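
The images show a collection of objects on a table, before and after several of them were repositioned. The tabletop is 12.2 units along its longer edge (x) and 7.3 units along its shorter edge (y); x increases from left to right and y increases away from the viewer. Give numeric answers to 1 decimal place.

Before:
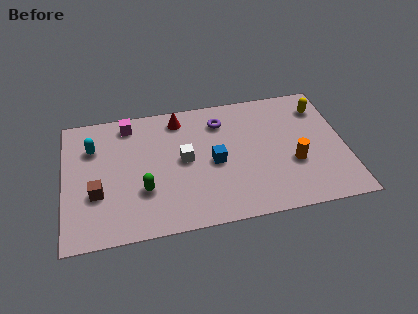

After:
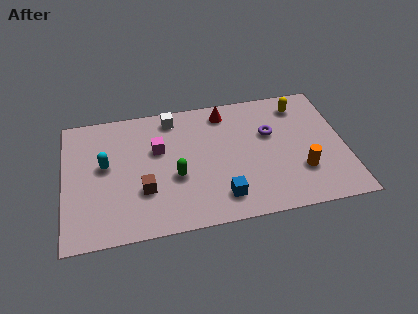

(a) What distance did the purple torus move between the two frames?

2.4

The purple torus was near (6.9, 5.7) before and (9.0, 4.6) after, so it travelled √(2.1² + 1.1²) ≈ 2.4 units.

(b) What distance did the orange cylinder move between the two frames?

0.6

The orange cylinder moved from about (9.9, 2.7) to (10.2, 2.2), a distance of √(0.3² + 0.5²) ≈ 0.6.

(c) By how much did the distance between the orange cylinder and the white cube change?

+2.0

They were about 4.8 units apart before and 6.8 after — 2.0 units further apart.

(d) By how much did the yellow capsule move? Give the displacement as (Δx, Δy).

(-0.9, 0.3)

From the two frames, the yellow capsule sits at roughly (11.3, 5.7) before and (10.4, 6.0) after.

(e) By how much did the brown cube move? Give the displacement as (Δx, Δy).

(2.0, -0.2)

The brown cube was at about (1.4, 2.6) and moved to about (3.4, 2.4).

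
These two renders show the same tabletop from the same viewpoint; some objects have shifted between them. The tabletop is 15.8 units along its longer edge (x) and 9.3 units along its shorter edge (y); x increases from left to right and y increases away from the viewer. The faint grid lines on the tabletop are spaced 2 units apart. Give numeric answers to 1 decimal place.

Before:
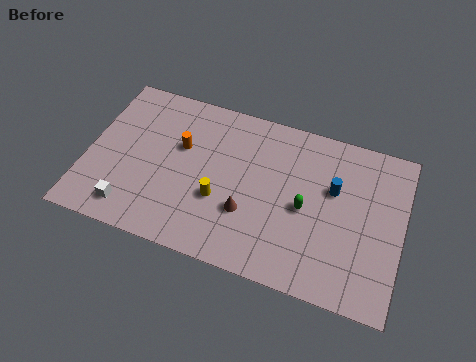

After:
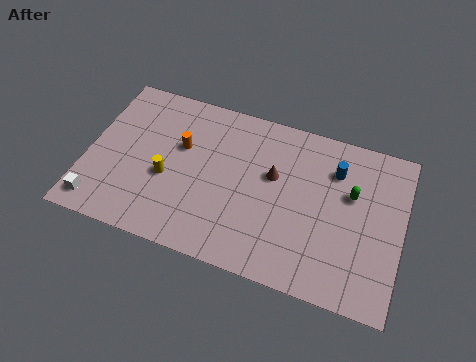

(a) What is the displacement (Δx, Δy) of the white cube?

(-1.6, -0.2)

From the two frames, the white cube sits at roughly (2.5, 1.5) before and (0.9, 1.3) after.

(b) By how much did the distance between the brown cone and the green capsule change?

+0.9

Before: roughly 3.0 units apart; after: 3.9. That's 0.9 units further apart.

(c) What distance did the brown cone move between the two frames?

2.7

The brown cone was near (8.2, 3.1) before and (9.3, 5.6) after, so it travelled √(1.1² + 2.5²) ≈ 2.7 units.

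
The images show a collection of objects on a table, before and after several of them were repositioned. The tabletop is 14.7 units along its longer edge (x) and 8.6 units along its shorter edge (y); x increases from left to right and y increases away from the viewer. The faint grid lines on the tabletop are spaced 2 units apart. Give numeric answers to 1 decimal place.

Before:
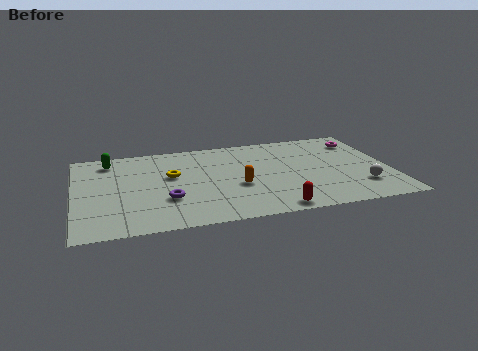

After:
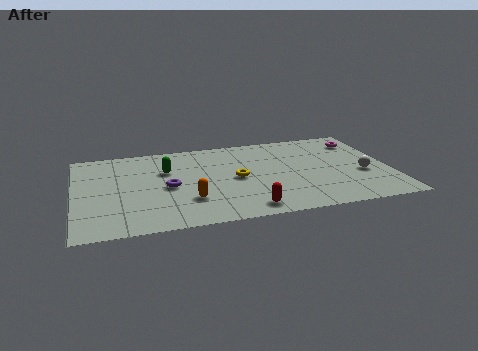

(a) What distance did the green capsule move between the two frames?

3.0

The green capsule moved from about (1.7, 7.2) to (4.3, 5.7), a distance of √(2.6² + 1.5²) ≈ 3.0.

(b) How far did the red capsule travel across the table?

1.2

The red capsule moved from about (9.0, 0.8) to (7.8, 1.1), a distance of √(1.2² + 0.3²) ≈ 1.2.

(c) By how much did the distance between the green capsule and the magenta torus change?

-2.5

They were about 11.9 units apart before and 9.4 after — 2.5 units closer together.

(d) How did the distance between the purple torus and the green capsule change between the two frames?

-3.4

The distance was about 5.1 in the first image and 1.7 in the second, so they moved 3.4 units closer together.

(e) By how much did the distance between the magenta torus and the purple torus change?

-0.5

Before: roughly 10.2 units apart; after: 9.7. That's 0.5 units closer together.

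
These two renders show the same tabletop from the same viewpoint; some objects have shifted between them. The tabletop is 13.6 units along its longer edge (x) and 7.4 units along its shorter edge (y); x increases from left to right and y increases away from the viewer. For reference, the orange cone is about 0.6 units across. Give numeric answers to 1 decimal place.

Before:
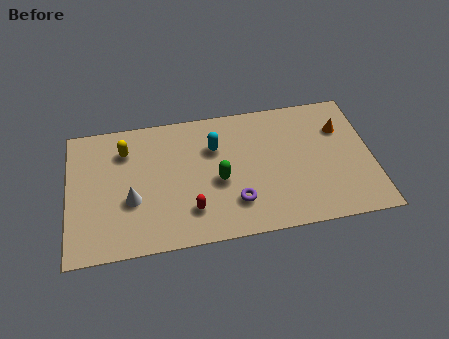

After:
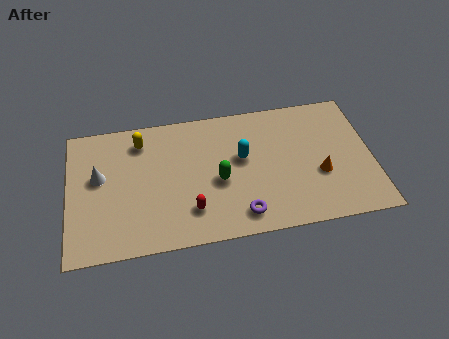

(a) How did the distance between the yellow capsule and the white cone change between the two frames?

-0.3

Before: roughly 2.8 units apart; after: 2.5. That's 0.3 units closer together.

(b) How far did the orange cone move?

2.6

From (12.3, 5.2) to (11.2, 2.8), the orange cone covered √(1.1² + 2.4²) ≈ 2.6 units.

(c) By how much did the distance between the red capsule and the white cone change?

+1.9

The distance was about 2.8 in the first image and 4.7 in the second, so they moved 1.9 units further apart.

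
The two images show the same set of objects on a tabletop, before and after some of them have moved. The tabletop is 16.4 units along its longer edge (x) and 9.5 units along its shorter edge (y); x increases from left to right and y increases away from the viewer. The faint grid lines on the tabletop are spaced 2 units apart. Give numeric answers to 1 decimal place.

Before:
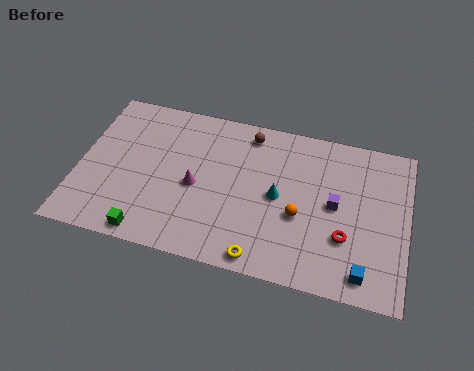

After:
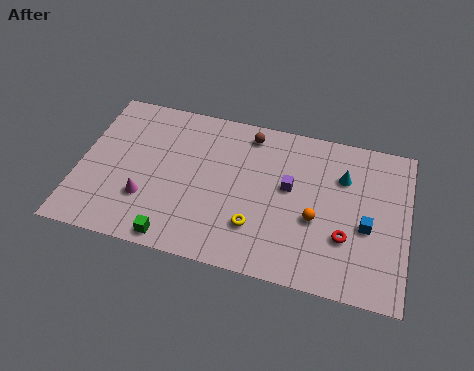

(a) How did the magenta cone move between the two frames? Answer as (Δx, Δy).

(-2.4, -1.4)

The magenta cone started near (5.9, 4.3) and ended near (3.5, 2.9).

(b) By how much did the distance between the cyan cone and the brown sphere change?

+1.1

The distance was about 3.9 in the first image and 5.0 in the second, so they moved 1.1 units further apart.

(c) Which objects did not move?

the brown sphere and the red torus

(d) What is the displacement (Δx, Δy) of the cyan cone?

(3.1, 2.0)

From the two frames, the cyan cone sits at roughly (10.0, 4.7) before and (13.1, 6.7) after.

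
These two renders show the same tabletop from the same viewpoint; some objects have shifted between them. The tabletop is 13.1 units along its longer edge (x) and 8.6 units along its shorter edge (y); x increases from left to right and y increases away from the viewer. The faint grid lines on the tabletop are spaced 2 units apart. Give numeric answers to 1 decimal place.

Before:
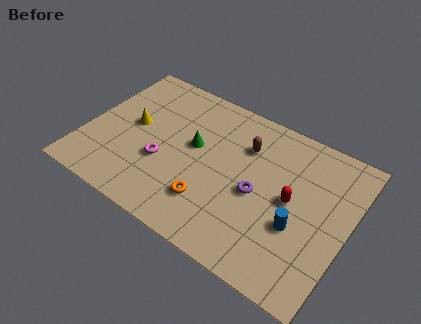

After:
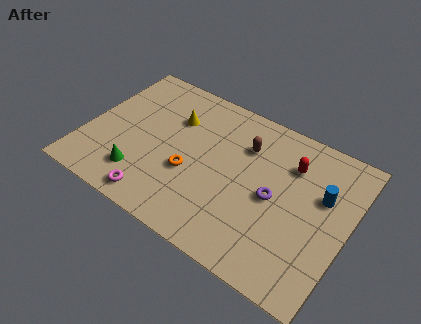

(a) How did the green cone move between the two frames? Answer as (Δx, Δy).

(-2.2, -3.0)

The green cone started near (5.3, 4.9) and ended near (3.1, 1.9).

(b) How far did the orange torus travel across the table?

1.6

From (6.6, 2.2) to (5.4, 3.3), the orange torus covered √(1.2² + 1.1²) ≈ 1.6 units.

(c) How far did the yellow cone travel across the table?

2.4

From (2.2, 4.6) to (4.1, 6.0), the yellow cone covered √(1.9² + 1.4²) ≈ 2.4 units.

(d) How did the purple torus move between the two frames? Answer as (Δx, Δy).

(0.8, 0.2)

The purple torus was at about (8.7, 3.9) and moved to about (9.5, 4.1).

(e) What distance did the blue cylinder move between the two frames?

2.4

The blue cylinder moved from about (10.8, 3.2) to (11.7, 5.4), a distance of √(0.9² + 2.2²) ≈ 2.4.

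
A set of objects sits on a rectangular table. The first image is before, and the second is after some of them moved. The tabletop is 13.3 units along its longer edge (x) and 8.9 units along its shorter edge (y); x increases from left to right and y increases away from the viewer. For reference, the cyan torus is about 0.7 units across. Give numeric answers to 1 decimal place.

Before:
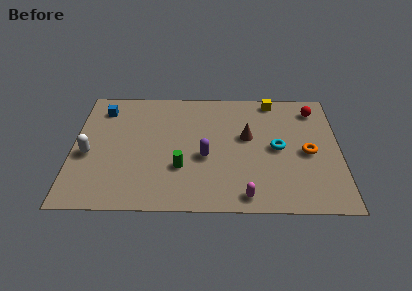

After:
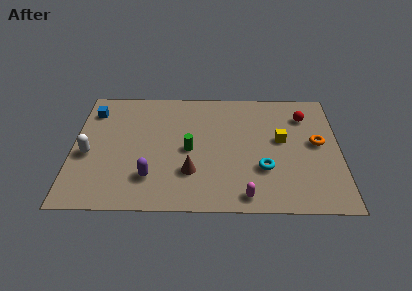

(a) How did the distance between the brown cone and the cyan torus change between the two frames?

+1.9

Before: roughly 1.7 units apart; after: 3.6. That's 1.9 units further apart.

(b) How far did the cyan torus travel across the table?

1.7

The cyan torus moved from about (10.2, 4.4) to (9.5, 2.9), a distance of √(0.7² + 1.5²) ≈ 1.7.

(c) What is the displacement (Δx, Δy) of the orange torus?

(0.5, 0.7)

From the two frames, the orange torus sits at roughly (11.7, 4.1) before and (12.2, 4.8) after.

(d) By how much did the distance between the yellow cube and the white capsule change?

-0.4

They were about 10.1 units apart before and 9.7 after — 0.4 units closer together.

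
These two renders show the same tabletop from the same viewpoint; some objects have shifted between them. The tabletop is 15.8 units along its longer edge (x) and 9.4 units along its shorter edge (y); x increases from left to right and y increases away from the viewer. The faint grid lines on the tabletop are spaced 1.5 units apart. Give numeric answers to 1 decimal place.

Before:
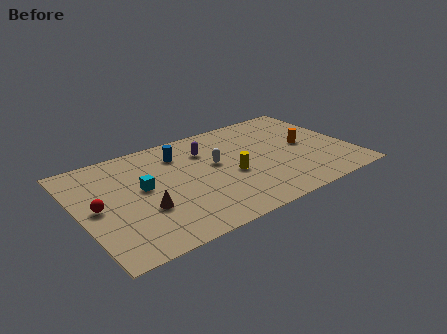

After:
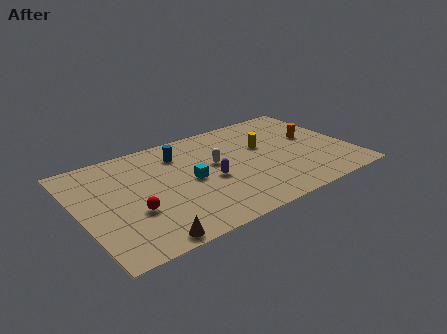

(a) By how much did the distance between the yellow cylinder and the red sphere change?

+0.7

The distance was about 7.7 in the first image and 8.4 in the second, so they moved 0.7 units further apart.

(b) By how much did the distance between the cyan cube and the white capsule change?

-2.5

The distance was about 4.3 in the first image and 1.8 in the second, so they moved 2.5 units closer together.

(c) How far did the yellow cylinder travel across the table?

2.9

From (8.7, 4.0) to (11.0, 5.8), the yellow cylinder covered √(2.3² + 1.8²) ≈ 2.9 units.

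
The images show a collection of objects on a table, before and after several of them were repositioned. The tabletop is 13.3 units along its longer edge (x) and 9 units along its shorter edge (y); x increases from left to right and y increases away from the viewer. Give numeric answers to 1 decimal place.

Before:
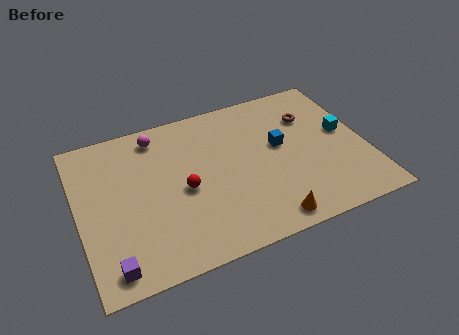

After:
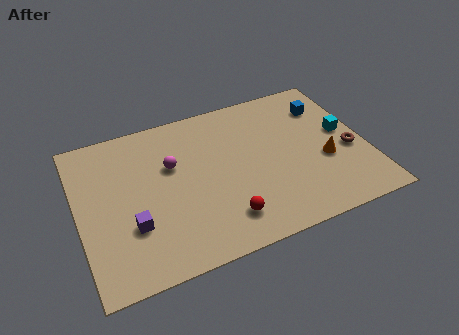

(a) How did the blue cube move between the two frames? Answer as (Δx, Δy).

(2.4, 1.7)

The blue cube started near (9.4, 5.1) and ended near (11.8, 6.8).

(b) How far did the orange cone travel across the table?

3.9

From (8.3, 1.0) to (11.3, 3.5), the orange cone covered √(3.0² + 2.5²) ≈ 3.9 units.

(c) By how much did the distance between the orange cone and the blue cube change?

-0.9

They were about 4.2 units apart before and 3.3 after — 0.9 units closer together.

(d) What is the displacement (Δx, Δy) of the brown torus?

(1.5, -2.7)

The brown torus started near (11.0, 6.4) and ended near (12.5, 3.7).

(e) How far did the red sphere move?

2.8

The red sphere moved from about (4.8, 4.1) to (6.4, 1.8), a distance of √(1.6² + 2.3²) ≈ 2.8.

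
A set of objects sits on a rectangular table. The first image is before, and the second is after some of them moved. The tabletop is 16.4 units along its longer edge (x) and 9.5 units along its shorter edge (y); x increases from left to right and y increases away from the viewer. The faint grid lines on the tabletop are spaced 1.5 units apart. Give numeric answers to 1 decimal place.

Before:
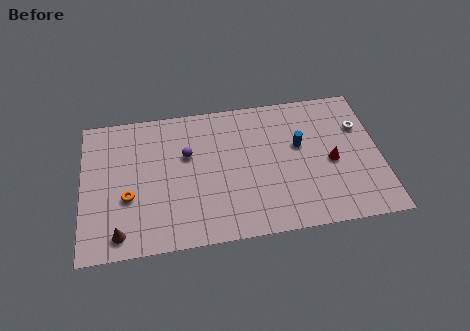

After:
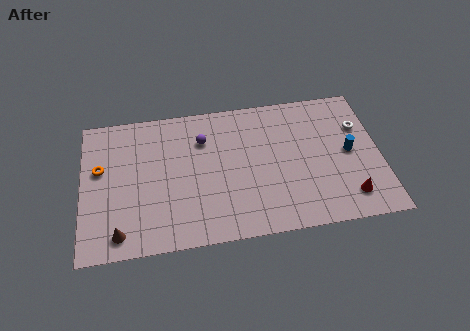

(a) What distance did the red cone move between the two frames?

2.6

The red cone was near (13.7, 4.3) before and (14.5, 1.8) after, so it travelled √(0.8² + 2.5²) ≈ 2.6 units.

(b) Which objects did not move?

the brown cone and the white torus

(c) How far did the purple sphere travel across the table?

1.3

The purple sphere moved from about (5.8, 6.0) to (6.7, 6.9), a distance of √(0.9² + 0.9²) ≈ 1.3.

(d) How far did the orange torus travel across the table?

2.6

The orange torus was near (2.5, 3.6) before and (1.0, 5.7) after, so it travelled √(1.5² + 2.1²) ≈ 2.6 units.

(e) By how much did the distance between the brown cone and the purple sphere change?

+1.3

The distance was about 6.0 in the first image and 7.3 in the second, so they moved 1.3 units further apart.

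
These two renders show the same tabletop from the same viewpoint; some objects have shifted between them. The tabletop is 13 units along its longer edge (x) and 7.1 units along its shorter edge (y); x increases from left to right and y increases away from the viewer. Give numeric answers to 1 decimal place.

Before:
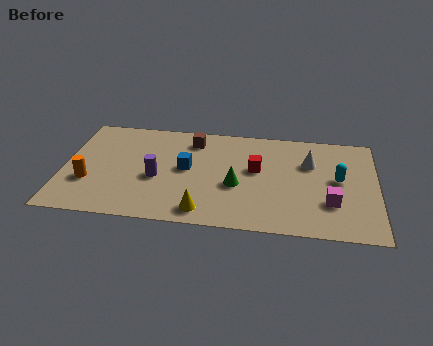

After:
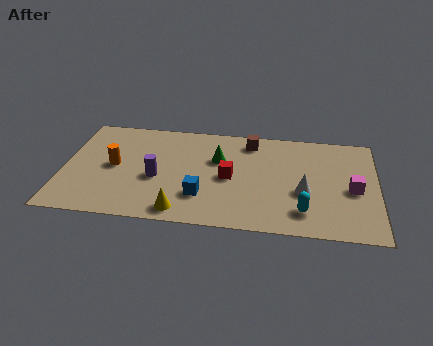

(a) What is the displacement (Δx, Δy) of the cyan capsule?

(-1.4, -2.3)

From the two frames, the cyan capsule sits at roughly (11.4, 3.8) before and (10.0, 1.5) after.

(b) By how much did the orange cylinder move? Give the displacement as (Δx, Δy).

(1.0, 1.2)

From the two frames, the orange cylinder sits at roughly (1.1, 2.4) before and (2.1, 3.6) after.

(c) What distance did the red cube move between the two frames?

1.3

The red cube was near (8.0, 4.1) before and (6.9, 3.4) after, so it travelled √(1.1² + 0.7²) ≈ 1.3 units.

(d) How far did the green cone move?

1.9

From (7.2, 2.9) to (6.4, 4.6), the green cone covered √(0.8² + 1.7²) ≈ 1.9 units.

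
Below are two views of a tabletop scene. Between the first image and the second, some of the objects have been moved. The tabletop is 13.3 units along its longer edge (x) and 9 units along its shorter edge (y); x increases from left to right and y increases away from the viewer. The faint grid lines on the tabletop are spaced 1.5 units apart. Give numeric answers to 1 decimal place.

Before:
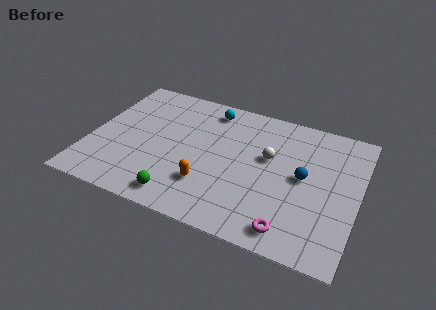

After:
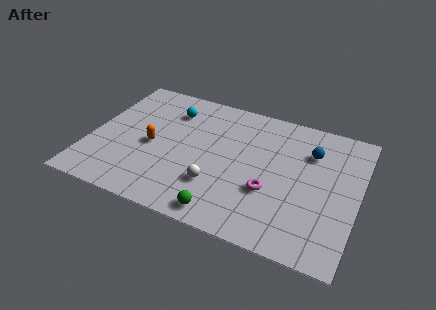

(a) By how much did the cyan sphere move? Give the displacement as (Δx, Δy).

(-1.9, -0.8)

From the two frames, the cyan sphere sits at roughly (5.6, 7.7) before and (3.7, 6.9) after.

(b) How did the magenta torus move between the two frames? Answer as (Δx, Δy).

(-1.2, 2.0)

The magenta torus was at about (10.3, 1.2) and moved to about (9.1, 3.2).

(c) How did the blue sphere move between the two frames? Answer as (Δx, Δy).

(0.2, 1.8)

The blue sphere was at about (10.6, 4.7) and moved to about (10.8, 6.5).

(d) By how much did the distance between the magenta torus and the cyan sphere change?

-1.5

The distance was about 8.0 in the first image and 6.5 in the second, so they moved 1.5 units closer together.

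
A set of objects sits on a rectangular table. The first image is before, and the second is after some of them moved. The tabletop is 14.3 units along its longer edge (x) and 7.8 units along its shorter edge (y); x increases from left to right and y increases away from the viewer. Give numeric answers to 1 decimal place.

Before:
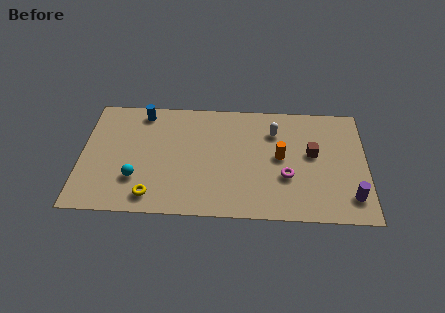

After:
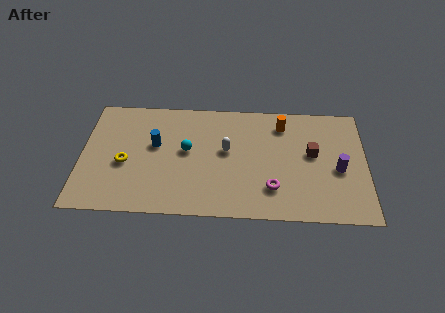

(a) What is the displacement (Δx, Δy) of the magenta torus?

(-0.7, -0.8)

The magenta torus started near (10.3, 2.8) and ended near (9.6, 2.0).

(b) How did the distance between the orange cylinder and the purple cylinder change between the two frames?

-0.3

The distance was about 4.3 in the first image and 4.0 in the second, so they moved 0.3 units closer together.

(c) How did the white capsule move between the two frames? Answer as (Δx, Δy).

(-2.4, -1.4)

The white capsule started near (9.7, 5.8) and ended near (7.3, 4.4).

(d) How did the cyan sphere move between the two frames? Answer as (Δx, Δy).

(2.5, 2.0)

The cyan sphere started near (2.8, 2.3) and ended near (5.3, 4.3).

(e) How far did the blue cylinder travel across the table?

2.3

The blue cylinder was near (3.0, 6.8) before and (3.7, 4.6) after, so it travelled √(0.7² + 2.2²) ≈ 2.3 units.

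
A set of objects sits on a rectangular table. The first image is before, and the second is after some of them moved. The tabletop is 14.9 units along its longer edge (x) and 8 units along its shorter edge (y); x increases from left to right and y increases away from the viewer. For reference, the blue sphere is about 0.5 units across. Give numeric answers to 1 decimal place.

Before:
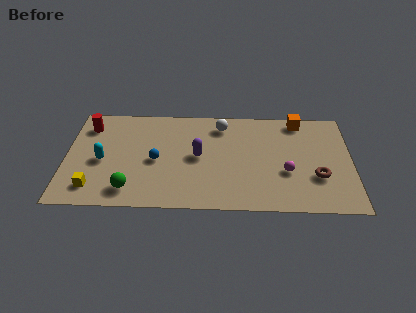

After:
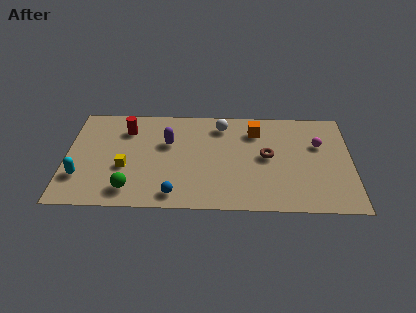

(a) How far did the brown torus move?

3.0

From (13.1, 2.7) to (10.5, 4.2), the brown torus covered √(2.6² + 1.5²) ≈ 3.0 units.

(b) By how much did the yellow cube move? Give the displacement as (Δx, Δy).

(1.6, 1.6)

The yellow cube was at about (1.5, 1.5) and moved to about (3.1, 3.1).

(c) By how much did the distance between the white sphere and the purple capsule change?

+0.4

Before: roughly 2.8 units apart; after: 3.2. That's 0.4 units further apart.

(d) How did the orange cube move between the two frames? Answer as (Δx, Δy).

(-2.3, -0.9)

The orange cube was at about (12.2, 7.1) and moved to about (9.9, 6.2).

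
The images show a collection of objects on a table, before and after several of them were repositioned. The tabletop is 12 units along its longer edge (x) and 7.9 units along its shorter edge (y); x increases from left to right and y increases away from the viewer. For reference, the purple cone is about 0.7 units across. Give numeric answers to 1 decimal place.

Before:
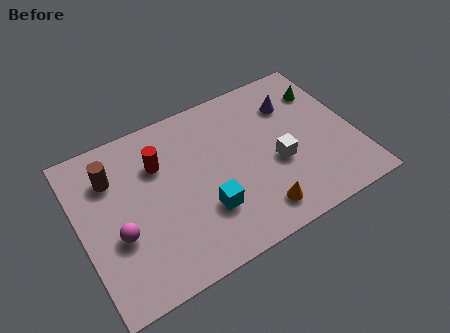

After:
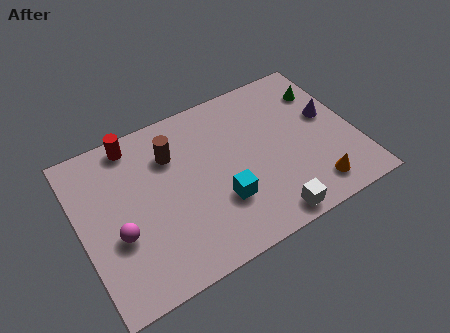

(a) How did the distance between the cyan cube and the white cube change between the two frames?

-0.9

The distance was about 3.4 in the first image and 2.5 in the second, so they moved 0.9 units closer together.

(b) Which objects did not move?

the green cone and the magenta sphere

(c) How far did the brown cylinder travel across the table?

2.6

The brown cylinder moved from about (1.6, 5.8) to (4.2, 5.7), a distance of √(2.6² + 0.1²) ≈ 2.6.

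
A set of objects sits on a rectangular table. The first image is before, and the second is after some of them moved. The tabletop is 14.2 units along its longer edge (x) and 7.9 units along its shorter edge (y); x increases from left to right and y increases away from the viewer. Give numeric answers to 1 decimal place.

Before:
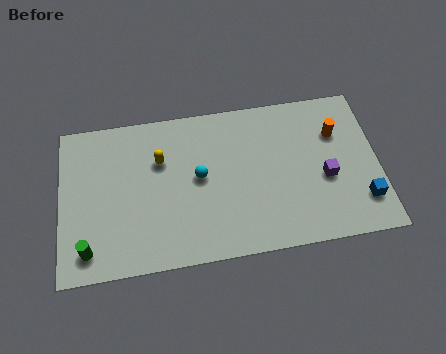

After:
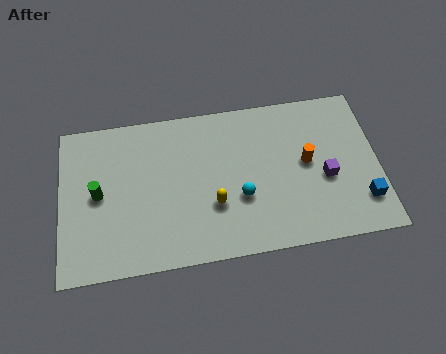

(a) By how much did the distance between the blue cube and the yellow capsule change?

-2.9

They were about 9.5 units apart before and 6.6 after — 2.9 units closer together.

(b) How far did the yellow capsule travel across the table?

3.5

The yellow capsule was near (4.5, 5.3) before and (6.8, 2.7) after, so it travelled √(2.3² + 2.6²) ≈ 3.5 units.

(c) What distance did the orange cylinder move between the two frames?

1.9

From (12.4, 5.5) to (11.0, 4.2), the orange cylinder covered √(1.4² + 1.3²) ≈ 1.9 units.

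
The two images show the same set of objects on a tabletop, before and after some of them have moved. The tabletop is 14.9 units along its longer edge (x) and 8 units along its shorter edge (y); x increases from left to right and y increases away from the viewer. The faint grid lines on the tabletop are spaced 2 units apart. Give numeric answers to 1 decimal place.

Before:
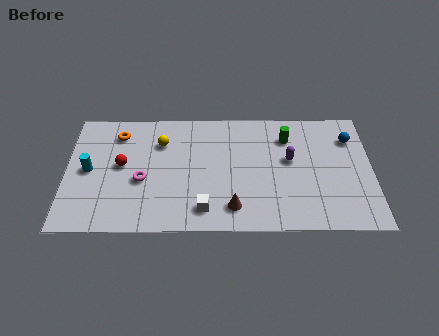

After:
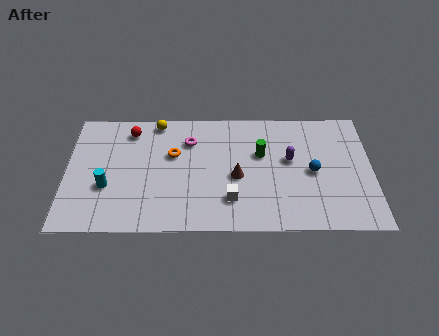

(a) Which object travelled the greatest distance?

the magenta torus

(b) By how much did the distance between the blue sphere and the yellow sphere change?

-1.0

They were about 9.3 units apart before and 8.3 after — 1.0 units closer together.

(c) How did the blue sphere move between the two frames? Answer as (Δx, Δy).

(-1.9, -2.2)

The blue sphere was at about (13.9, 6.0) and moved to about (12.0, 3.8).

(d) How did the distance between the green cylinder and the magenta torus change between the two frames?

-4.0

They were about 7.6 units apart before and 3.6 after — 4.0 units closer together.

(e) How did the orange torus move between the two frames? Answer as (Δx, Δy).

(2.7, -1.4)

From the two frames, the orange torus sits at roughly (2.5, 6.4) before and (5.2, 5.0) after.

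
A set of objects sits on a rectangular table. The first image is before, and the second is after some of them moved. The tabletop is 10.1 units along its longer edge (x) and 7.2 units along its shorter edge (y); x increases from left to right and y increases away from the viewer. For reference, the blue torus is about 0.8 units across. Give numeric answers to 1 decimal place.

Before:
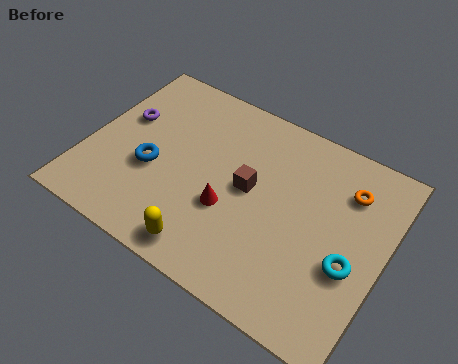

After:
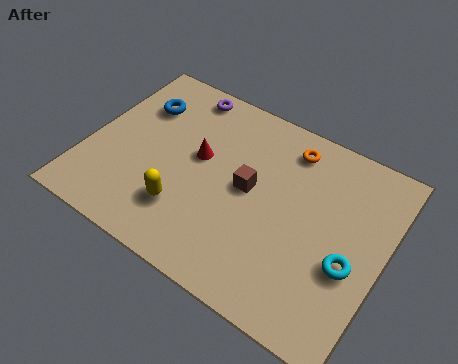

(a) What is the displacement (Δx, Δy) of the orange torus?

(-2.1, 0.6)

The orange torus was at about (8.6, 5.4) and moved to about (6.5, 6.0).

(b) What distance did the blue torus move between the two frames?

2.5

The blue torus moved from about (2.3, 2.9) to (1.4, 5.2), a distance of √(0.9² + 2.3²) ≈ 2.5.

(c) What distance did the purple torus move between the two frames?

2.6

From (1.0, 4.4) to (2.7, 6.4), the purple torus covered √(1.7² + 2.0²) ≈ 2.6 units.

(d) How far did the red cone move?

1.9

The red cone moved from about (5.0, 2.7) to (3.7, 4.1), a distance of √(1.3² + 1.4²) ≈ 1.9.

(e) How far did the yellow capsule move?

1.4

From (4.6, 0.9) to (3.6, 1.9), the yellow capsule covered √(1.0² + 1.0²) ≈ 1.4 units.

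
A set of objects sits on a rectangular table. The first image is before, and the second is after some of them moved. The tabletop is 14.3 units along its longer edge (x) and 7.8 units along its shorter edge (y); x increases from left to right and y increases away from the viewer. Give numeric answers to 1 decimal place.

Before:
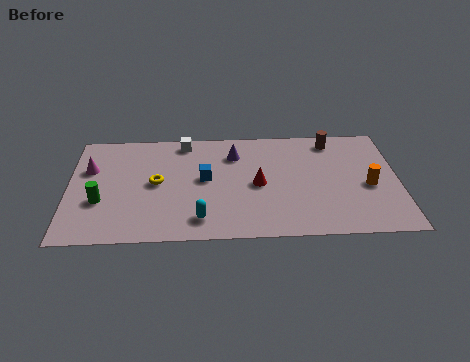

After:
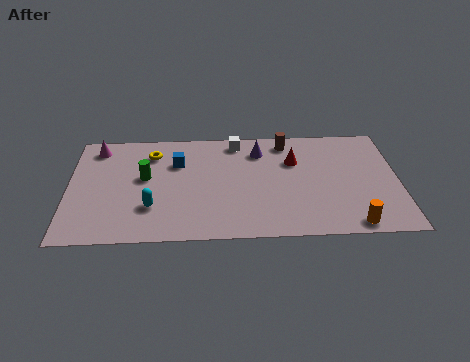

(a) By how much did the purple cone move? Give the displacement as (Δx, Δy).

(1.1, 0.2)

From the two frames, the purple cone sits at roughly (7.2, 5.9) before and (8.3, 6.1) after.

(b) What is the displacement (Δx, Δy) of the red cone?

(1.6, 1.6)

From the two frames, the red cone sits at roughly (8.2, 3.7) before and (9.8, 5.3) after.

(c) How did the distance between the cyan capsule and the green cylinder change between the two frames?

-2.4

The distance was about 4.5 in the first image and 2.1 in the second, so they moved 2.4 units closer together.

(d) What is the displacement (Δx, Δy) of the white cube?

(2.3, -0.1)

The white cube started near (5.0, 6.9) and ended near (7.3, 6.8).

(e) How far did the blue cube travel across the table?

1.7

From (5.9, 4.2) to (4.7, 5.4), the blue cube covered √(1.2² + 1.2²) ≈ 1.7 units.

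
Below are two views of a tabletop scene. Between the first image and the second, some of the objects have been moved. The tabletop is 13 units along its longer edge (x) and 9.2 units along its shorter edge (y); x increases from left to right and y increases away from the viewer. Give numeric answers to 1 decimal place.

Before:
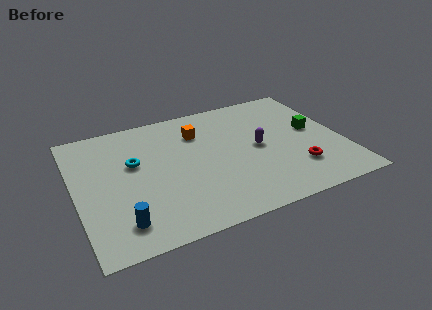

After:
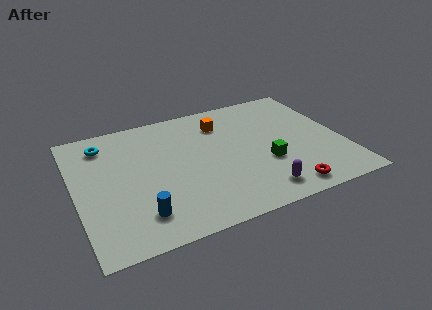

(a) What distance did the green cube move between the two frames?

3.1

From (11.7, 5.0) to (9.1, 3.3), the green cube covered √(2.6² + 1.7²) ≈ 3.1 units.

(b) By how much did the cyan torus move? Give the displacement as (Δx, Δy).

(-1.3, 1.9)

From the two frames, the cyan torus sits at roughly (2.9, 5.6) before and (1.6, 7.5) after.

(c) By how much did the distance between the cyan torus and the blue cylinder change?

+1.7

Before: roughly 4.0 units apart; after: 5.7. That's 1.7 units further apart.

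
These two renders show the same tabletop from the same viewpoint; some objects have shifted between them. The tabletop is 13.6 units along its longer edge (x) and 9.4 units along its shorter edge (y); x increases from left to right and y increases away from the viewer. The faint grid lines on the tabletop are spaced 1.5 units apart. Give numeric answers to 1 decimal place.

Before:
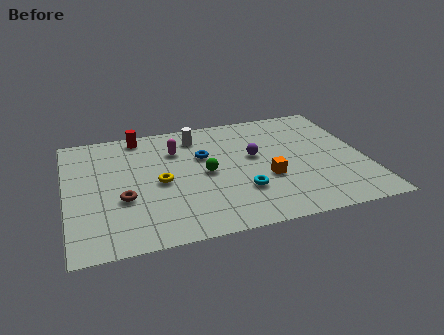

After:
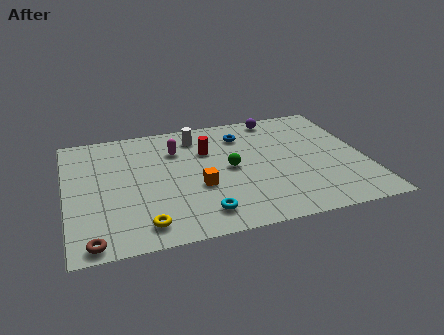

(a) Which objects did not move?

the magenta capsule and the white cylinder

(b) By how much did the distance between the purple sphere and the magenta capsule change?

+1.3

Before: roughly 3.8 units apart; after: 5.1. That's 1.3 units further apart.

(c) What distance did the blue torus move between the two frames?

2.3

From (6.3, 6.0) to (8.2, 7.3), the blue torus covered √(1.9² + 1.3²) ≈ 2.3 units.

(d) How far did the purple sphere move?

3.3

The purple sphere moved from about (8.6, 5.4) to (9.9, 8.4), a distance of √(1.3² + 3.0²) ≈ 3.3.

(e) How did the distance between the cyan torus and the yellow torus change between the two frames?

-1.3

Before: roughly 3.9 units apart; after: 2.6. That's 1.3 units closer together.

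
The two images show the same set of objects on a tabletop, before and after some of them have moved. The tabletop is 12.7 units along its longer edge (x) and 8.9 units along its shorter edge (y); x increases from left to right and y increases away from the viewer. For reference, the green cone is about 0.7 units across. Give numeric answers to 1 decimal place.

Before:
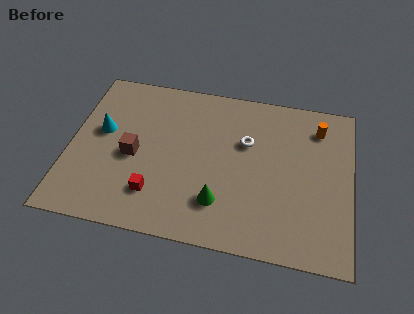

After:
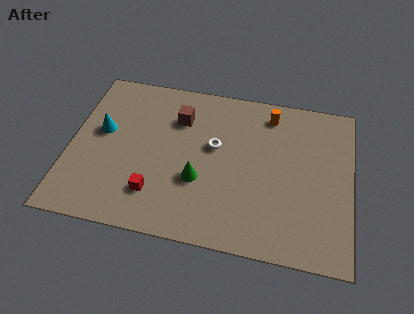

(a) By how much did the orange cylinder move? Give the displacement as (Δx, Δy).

(-2.2, 0.4)

The orange cylinder was at about (11.1, 7.1) and moved to about (8.9, 7.5).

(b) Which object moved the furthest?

the brown cube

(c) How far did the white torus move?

1.5

From (7.9, 5.7) to (6.5, 5.2), the white torus covered √(1.4² + 0.5²) ≈ 1.5 units.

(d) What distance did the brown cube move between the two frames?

3.1

The brown cube moved from about (2.9, 4.0) to (4.8, 6.5), a distance of √(1.9² + 2.5²) ≈ 3.1.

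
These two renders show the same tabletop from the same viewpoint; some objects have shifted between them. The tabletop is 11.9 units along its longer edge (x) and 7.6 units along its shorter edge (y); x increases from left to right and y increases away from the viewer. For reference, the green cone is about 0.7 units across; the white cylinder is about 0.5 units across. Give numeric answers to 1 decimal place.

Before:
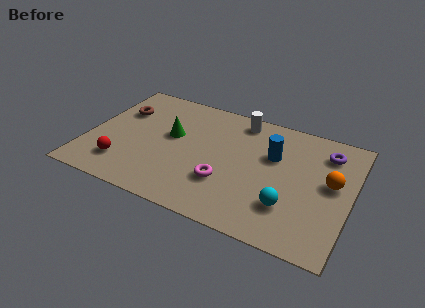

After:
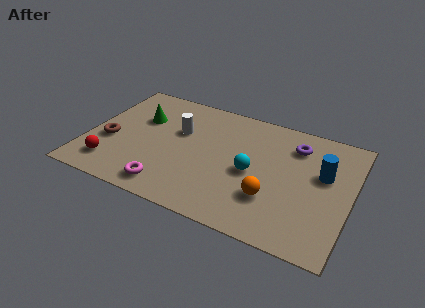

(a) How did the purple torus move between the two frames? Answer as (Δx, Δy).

(-1.4, -0.1)

The purple torus started near (10.6, 6.0) and ended near (9.2, 5.9).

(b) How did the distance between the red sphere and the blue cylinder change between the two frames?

+2.6

The distance was about 7.2 in the first image and 9.8 in the second, so they moved 2.6 units further apart.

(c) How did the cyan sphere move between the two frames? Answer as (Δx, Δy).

(-1.8, 1.4)

From the two frames, the cyan sphere sits at roughly (9.3, 2.1) before and (7.5, 3.5) after.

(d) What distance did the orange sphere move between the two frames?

3.1

The orange sphere moved from about (11.0, 4.2) to (8.5, 2.3), a distance of √(2.5² + 1.9²) ≈ 3.1.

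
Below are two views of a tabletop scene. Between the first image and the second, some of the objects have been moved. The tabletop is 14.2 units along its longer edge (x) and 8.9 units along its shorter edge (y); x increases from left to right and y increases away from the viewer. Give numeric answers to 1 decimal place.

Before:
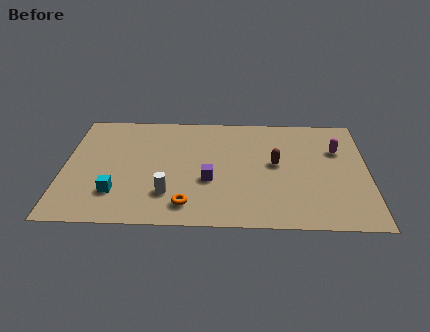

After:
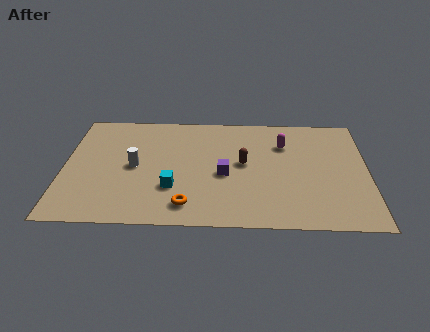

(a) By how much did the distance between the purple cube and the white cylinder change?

+2.0

The distance was about 2.2 in the first image and 4.2 in the second, so they moved 2.0 units further apart.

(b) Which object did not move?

the orange torus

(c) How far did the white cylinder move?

2.6

The white cylinder was near (4.9, 2.3) before and (3.3, 4.4) after, so it travelled √(1.6² + 2.1²) ≈ 2.6 units.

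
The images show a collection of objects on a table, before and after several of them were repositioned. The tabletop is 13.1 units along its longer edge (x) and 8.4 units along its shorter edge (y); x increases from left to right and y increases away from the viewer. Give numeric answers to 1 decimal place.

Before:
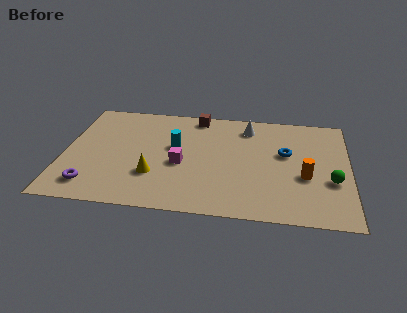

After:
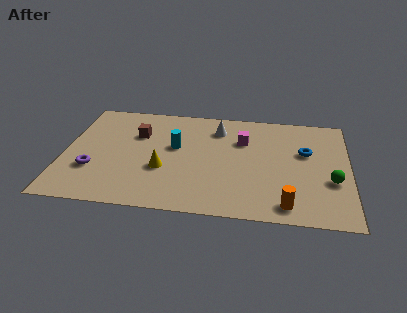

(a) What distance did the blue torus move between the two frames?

0.9

From (10.2, 5.0) to (11.1, 5.2), the blue torus covered √(0.9² + 0.2²) ≈ 0.9 units.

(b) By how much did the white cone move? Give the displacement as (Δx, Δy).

(-1.4, -0.3)

From the two frames, the white cone sits at roughly (8.4, 6.9) before and (7.0, 6.6) after.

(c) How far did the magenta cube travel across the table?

3.6

From (5.4, 3.6) to (8.2, 5.8), the magenta cube covered √(2.8² + 2.2²) ≈ 3.6 units.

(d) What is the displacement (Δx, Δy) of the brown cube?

(-2.7, -1.8)

The brown cube started near (6.0, 7.5) and ended near (3.3, 5.7).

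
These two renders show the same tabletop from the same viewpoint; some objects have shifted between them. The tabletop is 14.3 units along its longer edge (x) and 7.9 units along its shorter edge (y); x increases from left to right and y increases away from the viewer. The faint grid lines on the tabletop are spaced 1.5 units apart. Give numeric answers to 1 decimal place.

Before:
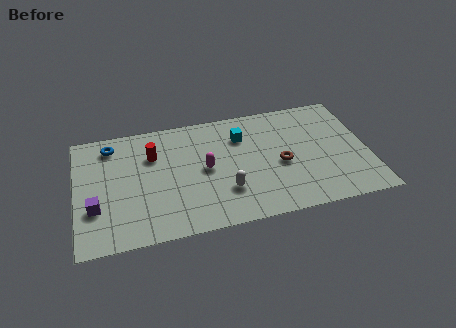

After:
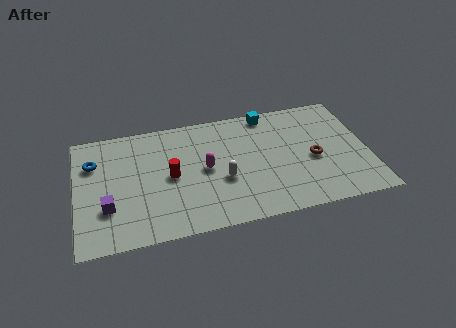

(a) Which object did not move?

the magenta capsule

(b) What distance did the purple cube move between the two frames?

0.6

From (0.9, 2.6) to (1.5, 2.5), the purple cube covered √(0.6² + 0.1²) ≈ 0.6 units.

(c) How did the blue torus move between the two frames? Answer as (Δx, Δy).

(-0.9, -1.0)

The blue torus was at about (1.8, 6.6) and moved to about (0.9, 5.6).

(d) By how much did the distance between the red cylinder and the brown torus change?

+0.5

They were about 6.5 units apart before and 7.0 after — 0.5 units further apart.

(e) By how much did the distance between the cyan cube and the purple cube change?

+1.3

The distance was about 8.0 in the first image and 9.3 in the second, so they moved 1.3 units further apart.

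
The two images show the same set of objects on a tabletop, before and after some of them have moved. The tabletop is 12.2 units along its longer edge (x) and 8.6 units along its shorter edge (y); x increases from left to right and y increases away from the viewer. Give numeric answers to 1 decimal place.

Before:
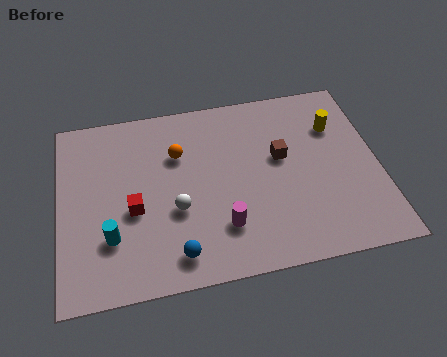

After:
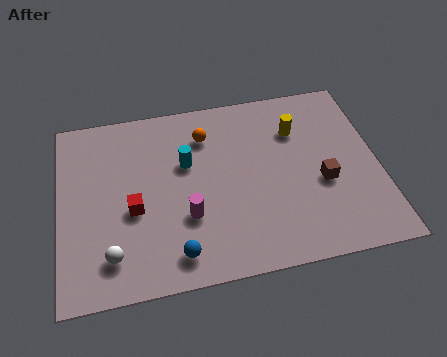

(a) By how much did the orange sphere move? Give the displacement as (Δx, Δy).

(1.1, 0.7)

The orange sphere was at about (4.6, 5.9) and moved to about (5.7, 6.6).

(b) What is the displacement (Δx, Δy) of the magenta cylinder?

(-1.3, 0.7)

From the two frames, the magenta cylinder sits at roughly (6.1, 2.2) before and (4.8, 2.9) after.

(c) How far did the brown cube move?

2.1

From (8.5, 5.0) to (10.0, 3.5), the brown cube covered √(1.5² + 1.5²) ≈ 2.1 units.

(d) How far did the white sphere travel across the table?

3.0

From (4.4, 3.3) to (1.9, 1.7), the white sphere covered √(2.5² + 1.6²) ≈ 3.0 units.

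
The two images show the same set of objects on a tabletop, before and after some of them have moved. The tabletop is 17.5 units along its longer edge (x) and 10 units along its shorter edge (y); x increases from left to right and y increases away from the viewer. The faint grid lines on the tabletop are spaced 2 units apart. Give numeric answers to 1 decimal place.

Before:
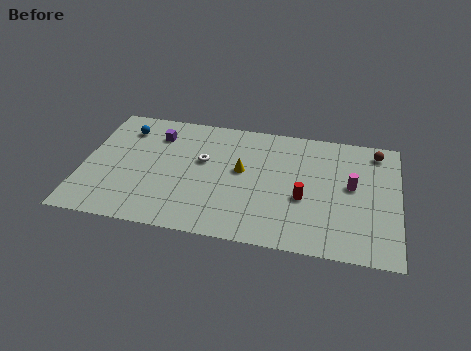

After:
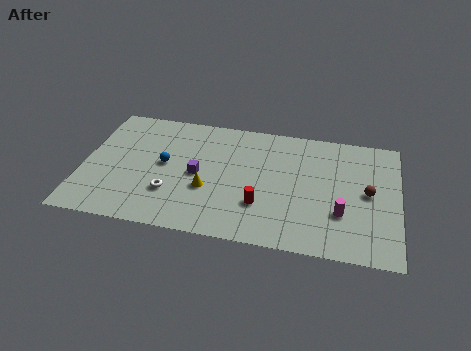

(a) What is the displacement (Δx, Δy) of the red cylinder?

(-2.3, -1.0)

The red cylinder started near (12.3, 4.0) and ended near (10.0, 3.0).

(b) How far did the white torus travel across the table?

3.4

The white torus was near (6.6, 6.0) before and (5.0, 3.0) after, so it travelled √(1.6² + 3.0²) ≈ 3.4 units.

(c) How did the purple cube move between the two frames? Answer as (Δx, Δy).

(2.5, -2.9)

From the two frames, the purple cube sits at roughly (3.9, 7.7) before and (6.4, 4.8) after.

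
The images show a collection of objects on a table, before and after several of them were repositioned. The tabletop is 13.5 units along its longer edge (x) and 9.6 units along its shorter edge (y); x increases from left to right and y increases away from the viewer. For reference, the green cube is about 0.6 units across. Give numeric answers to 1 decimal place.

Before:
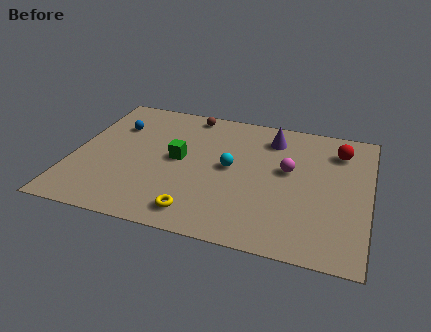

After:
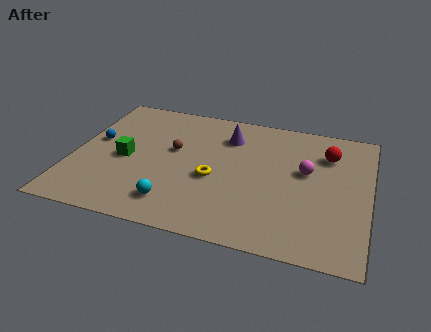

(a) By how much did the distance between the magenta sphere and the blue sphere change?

+1.5

The distance was about 8.2 in the first image and 9.7 in the second, so they moved 1.5 units further apart.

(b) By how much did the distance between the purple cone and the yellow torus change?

-3.6

They were about 6.9 units apart before and 3.3 after — 3.6 units closer together.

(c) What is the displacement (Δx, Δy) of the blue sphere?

(-0.8, -1.4)

The blue sphere was at about (1.7, 6.8) and moved to about (0.9, 5.4).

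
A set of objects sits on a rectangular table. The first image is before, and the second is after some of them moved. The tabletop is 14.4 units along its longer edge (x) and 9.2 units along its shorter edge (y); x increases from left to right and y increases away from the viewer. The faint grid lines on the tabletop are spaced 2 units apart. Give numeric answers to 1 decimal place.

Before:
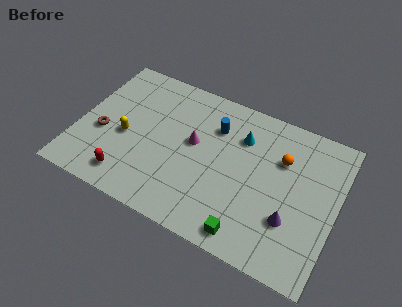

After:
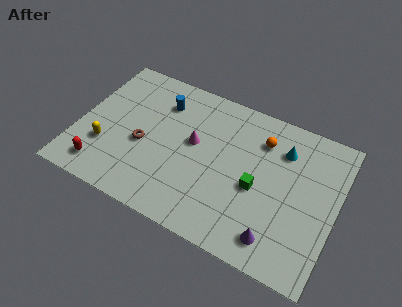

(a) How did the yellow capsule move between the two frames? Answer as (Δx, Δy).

(-1.0, -1.1)

The yellow capsule started near (2.7, 4.0) and ended near (1.7, 2.9).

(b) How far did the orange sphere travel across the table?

1.4

The orange sphere was near (11.2, 6.3) before and (10.0, 7.0) after, so it travelled √(1.2² + 0.7²) ≈ 1.4 units.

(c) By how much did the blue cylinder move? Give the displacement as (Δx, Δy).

(-3.1, 0.3)

The blue cylinder started near (7.4, 6.7) and ended near (4.3, 7.0).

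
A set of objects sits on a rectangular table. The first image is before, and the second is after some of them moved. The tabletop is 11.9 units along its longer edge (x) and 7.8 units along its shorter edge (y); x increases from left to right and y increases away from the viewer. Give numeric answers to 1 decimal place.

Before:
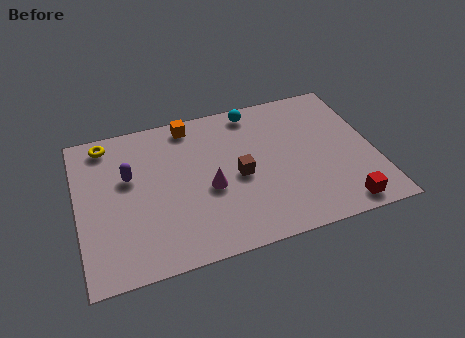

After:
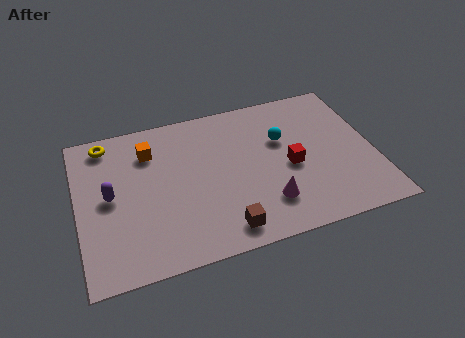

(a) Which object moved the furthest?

the red cube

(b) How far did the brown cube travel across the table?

2.6

The brown cube was near (6.4, 3.6) before and (5.6, 1.1) after, so it travelled √(0.8² + 2.5²) ≈ 2.6 units.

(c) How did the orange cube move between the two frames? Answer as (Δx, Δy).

(-1.7, -1.0)

From the two frames, the orange cube sits at roughly (4.7, 6.9) before and (3.0, 5.9) after.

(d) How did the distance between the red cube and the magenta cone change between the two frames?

-3.7

The distance was about 5.6 in the first image and 1.9 in the second, so they moved 3.7 units closer together.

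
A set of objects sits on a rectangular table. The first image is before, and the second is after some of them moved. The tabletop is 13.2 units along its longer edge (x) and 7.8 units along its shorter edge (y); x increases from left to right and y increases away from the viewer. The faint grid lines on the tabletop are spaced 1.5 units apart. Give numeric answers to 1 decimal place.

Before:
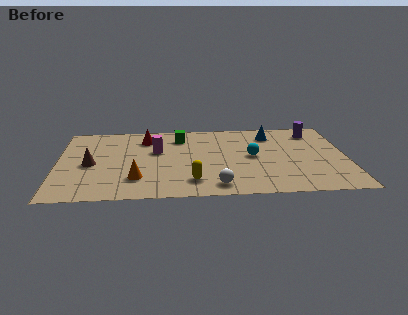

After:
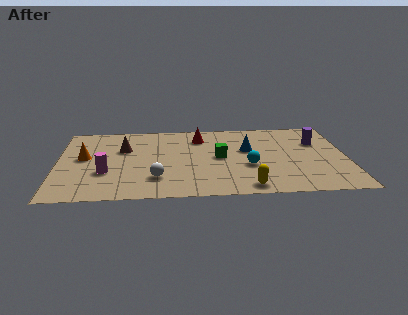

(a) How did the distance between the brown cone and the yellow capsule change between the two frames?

+2.0

Before: roughly 5.0 units apart; after: 7.0. That's 2.0 units further apart.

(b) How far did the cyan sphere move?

1.0

The cyan sphere was near (8.9, 4.0) before and (8.7, 3.0) after, so it travelled √(0.2² + 1.0²) ≈ 1.0 units.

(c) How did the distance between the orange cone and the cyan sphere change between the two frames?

+1.9

Before: roughly 5.7 units apart; after: 7.6. That's 1.9 units further apart.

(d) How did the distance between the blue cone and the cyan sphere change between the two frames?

-0.7

Before: roughly 2.4 units apart; after: 1.7. That's 0.7 units closer together.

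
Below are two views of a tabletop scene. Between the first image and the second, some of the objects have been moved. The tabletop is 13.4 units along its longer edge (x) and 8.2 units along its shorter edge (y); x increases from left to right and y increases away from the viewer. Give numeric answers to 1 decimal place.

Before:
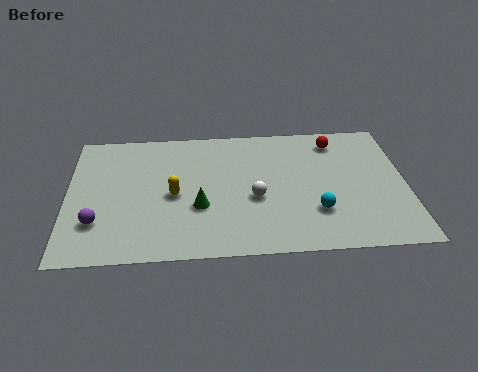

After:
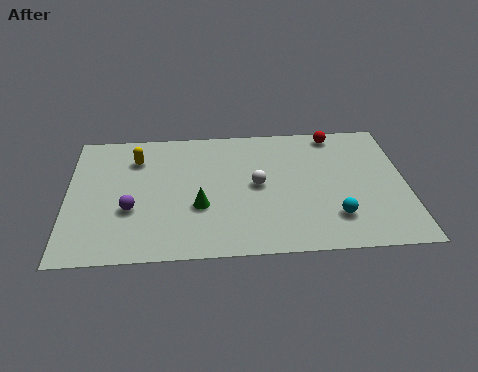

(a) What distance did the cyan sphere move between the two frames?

0.8

From (9.8, 2.4) to (10.5, 2.0), the cyan sphere covered √(0.7² + 0.4²) ≈ 0.8 units.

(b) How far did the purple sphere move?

1.5

The purple sphere was near (1.2, 2.3) before and (2.5, 3.0) after, so it travelled √(1.3² + 0.7²) ≈ 1.5 units.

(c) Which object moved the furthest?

the yellow capsule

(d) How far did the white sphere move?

0.8

From (7.4, 3.4) to (7.5, 4.2), the white sphere covered √(0.1² + 0.8²) ≈ 0.8 units.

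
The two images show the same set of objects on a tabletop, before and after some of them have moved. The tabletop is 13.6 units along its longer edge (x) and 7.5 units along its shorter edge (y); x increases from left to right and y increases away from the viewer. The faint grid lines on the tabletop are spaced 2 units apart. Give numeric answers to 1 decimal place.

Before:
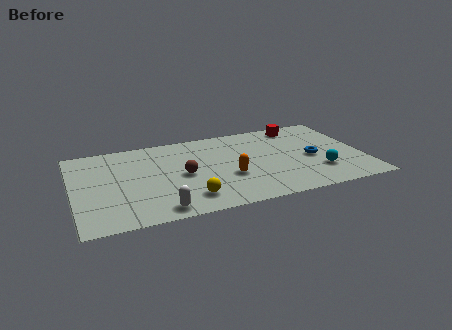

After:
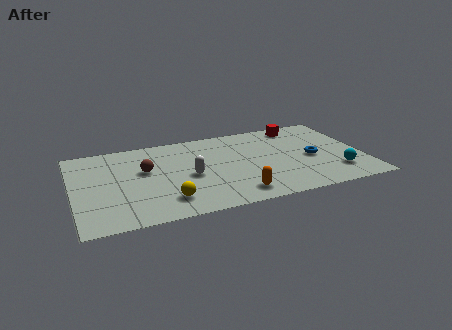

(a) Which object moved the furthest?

the white capsule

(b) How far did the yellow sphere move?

1.0

The yellow sphere was near (5.2, 1.5) before and (4.2, 1.6) after, so it travelled √(1.0² + 0.1²) ≈ 1.0 units.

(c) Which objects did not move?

the blue torus and the red cube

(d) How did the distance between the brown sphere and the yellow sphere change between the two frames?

+0.9

They were about 2.1 units apart before and 3.0 after — 0.9 units further apart.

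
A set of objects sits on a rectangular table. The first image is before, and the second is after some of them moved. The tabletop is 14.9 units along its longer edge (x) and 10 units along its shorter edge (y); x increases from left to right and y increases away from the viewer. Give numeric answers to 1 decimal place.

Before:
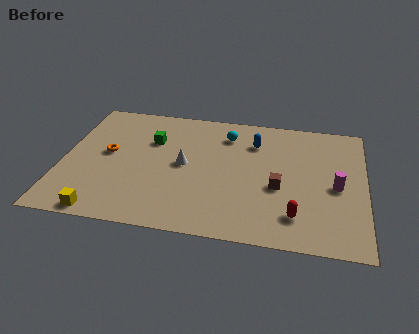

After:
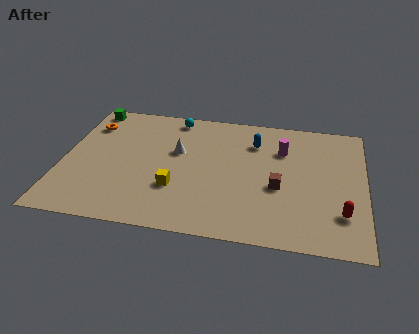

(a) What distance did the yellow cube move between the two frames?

4.2

The yellow cube was near (2.3, 0.8) before and (5.7, 3.2) after, so it travelled √(3.4² + 2.4²) ≈ 4.2 units.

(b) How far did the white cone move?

1.1

The white cone moved from about (6.0, 5.1) to (5.6, 6.1), a distance of √(0.4² + 1.0²) ≈ 1.1.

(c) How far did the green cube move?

4.0

The green cube was near (4.3, 6.8) before and (1.0, 9.0) after, so it travelled √(3.3² + 2.2²) ≈ 4.0 units.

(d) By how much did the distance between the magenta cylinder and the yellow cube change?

-5.4

Before: roughly 11.8 units apart; after: 6.4. That's 5.4 units closer together.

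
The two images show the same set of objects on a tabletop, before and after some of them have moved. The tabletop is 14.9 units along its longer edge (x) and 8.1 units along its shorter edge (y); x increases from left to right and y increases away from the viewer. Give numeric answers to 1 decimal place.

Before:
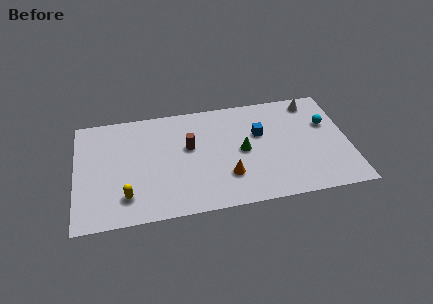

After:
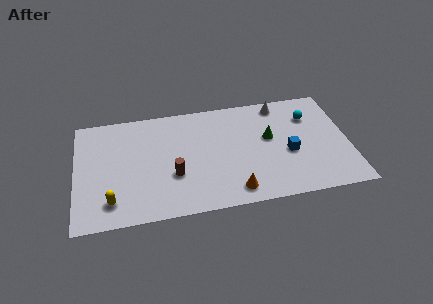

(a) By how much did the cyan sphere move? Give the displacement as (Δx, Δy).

(-0.9, 0.7)

The cyan sphere was at about (13.8, 5.2) and moved to about (12.9, 5.9).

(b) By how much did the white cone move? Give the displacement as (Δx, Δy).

(-1.8, 0.1)

The white cone was at about (13.1, 7.0) and moved to about (11.3, 7.1).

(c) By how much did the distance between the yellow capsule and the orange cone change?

+1.1

Before: roughly 5.5 units apart; after: 6.6. That's 1.1 units further apart.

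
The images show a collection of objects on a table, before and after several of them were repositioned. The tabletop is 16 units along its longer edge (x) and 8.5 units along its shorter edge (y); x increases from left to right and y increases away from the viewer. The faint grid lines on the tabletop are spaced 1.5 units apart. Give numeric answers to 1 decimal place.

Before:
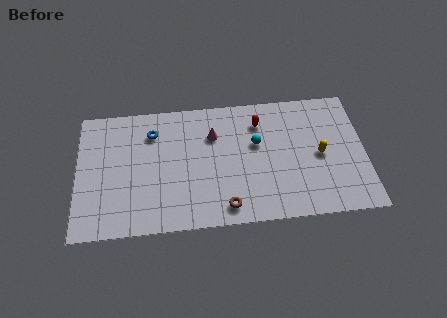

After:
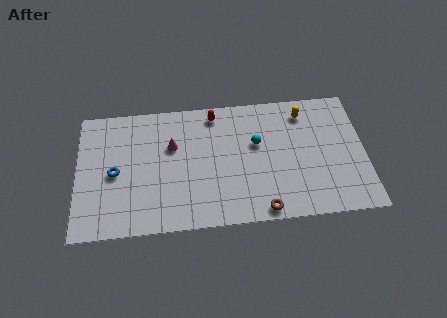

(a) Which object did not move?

the cyan sphere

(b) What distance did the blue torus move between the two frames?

3.3

The blue torus moved from about (4.2, 6.5) to (2.1, 4.0), a distance of √(2.1² + 2.5²) ≈ 3.3.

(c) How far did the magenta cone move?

2.4

From (7.6, 6.0) to (5.3, 5.5), the magenta cone covered √(2.3² + 0.5²) ≈ 2.4 units.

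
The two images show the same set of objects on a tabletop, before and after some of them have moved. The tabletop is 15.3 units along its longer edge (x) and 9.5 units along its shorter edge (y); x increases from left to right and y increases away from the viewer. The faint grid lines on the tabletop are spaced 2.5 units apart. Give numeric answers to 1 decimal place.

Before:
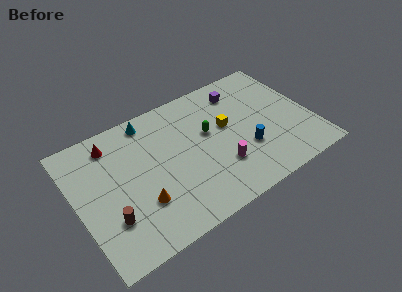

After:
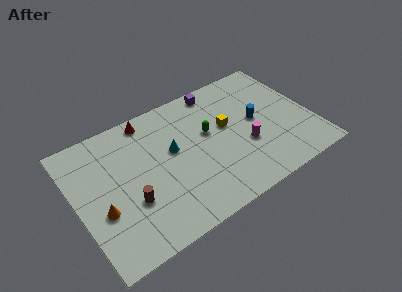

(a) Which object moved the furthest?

the cyan cone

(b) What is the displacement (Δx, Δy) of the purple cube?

(-1.4, 0.8)

The purple cube was at about (11.2, 7.7) and moved to about (9.8, 8.5).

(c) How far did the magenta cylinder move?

1.9

From (9.0, 2.8) to (10.8, 3.5), the magenta cylinder covered √(1.8² + 0.7²) ≈ 1.9 units.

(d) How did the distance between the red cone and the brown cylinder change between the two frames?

+0.4

The distance was about 5.2 in the first image and 5.6 in the second, so they moved 0.4 units further apart.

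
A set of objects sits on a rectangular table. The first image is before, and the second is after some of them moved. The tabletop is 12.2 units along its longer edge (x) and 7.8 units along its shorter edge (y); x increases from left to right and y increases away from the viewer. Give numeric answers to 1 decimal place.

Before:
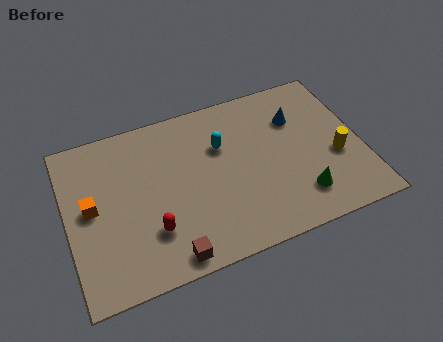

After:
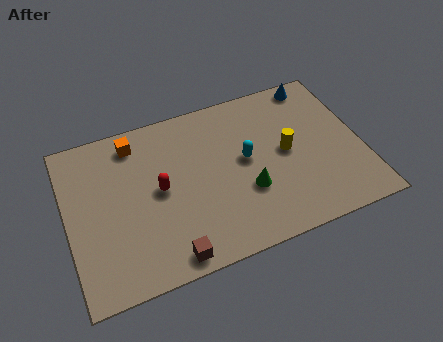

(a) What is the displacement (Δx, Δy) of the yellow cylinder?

(-2.0, 0.9)

From the two frames, the yellow cylinder sits at roughly (11.1, 3.1) before and (9.1, 4.0) after.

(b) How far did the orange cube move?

3.2

From (1.0, 4.1) to (3.0, 6.6), the orange cube covered √(2.0² + 2.5²) ≈ 3.2 units.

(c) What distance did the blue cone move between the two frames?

1.8

From (9.7, 5.5) to (10.7, 7.0), the blue cone covered √(1.0² + 1.5²) ≈ 1.8 units.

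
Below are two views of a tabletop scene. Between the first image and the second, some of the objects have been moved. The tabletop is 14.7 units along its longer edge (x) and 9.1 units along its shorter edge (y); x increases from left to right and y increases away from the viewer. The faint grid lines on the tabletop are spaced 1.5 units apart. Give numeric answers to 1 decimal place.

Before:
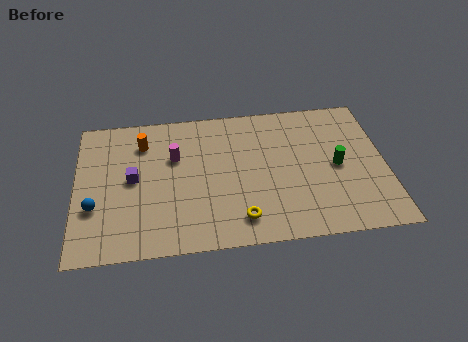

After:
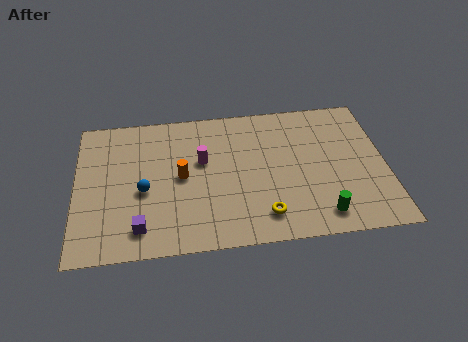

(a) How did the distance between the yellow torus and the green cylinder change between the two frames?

-2.8

They were about 5.5 units apart before and 2.7 after — 2.8 units closer together.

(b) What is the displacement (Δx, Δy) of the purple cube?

(0.3, -3.1)

From the two frames, the purple cube sits at roughly (2.7, 4.7) before and (3.0, 1.6) after.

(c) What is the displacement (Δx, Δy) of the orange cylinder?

(1.8, -2.4)

The orange cylinder was at about (3.2, 7.0) and moved to about (5.0, 4.6).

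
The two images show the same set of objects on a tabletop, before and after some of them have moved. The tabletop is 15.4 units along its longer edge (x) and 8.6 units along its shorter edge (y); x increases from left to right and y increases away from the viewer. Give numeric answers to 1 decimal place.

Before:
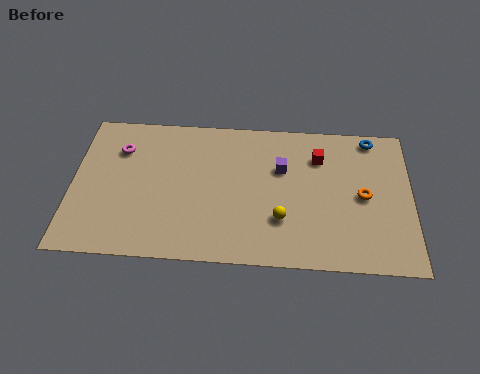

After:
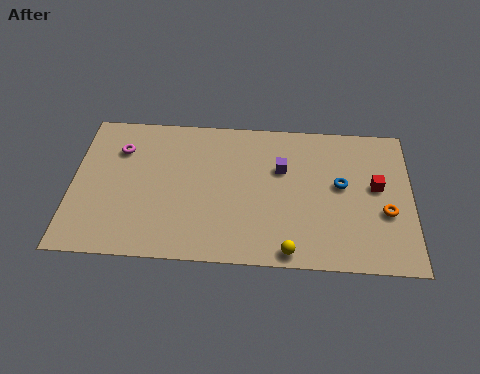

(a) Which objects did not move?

the purple cube and the magenta torus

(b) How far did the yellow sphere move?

1.8

The yellow sphere was near (9.5, 2.6) before and (9.9, 0.8) after, so it travelled √(0.4² + 1.8²) ≈ 1.8 units.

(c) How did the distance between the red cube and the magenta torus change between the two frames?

+2.7

The distance was about 9.1 in the first image and 11.8 in the second, so they moved 2.7 units further apart.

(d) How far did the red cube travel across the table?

3.1

The red cube was near (11.2, 6.4) before and (13.8, 4.8) after, so it travelled √(2.6² + 1.6²) ≈ 3.1 units.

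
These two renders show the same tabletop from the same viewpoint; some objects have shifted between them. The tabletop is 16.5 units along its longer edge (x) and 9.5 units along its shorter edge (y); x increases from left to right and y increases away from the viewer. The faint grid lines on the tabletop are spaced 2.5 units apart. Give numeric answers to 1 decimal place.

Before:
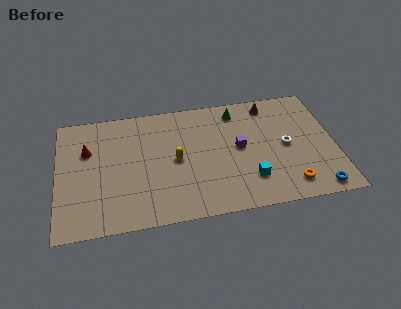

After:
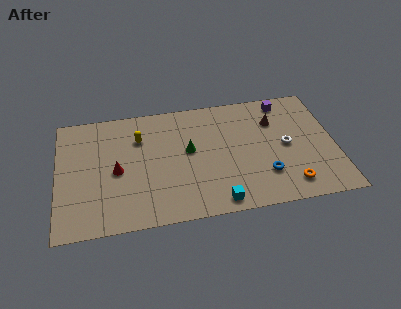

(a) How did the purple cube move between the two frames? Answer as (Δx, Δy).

(2.9, 3.3)

The purple cube started near (10.8, 5.0) and ended near (13.7, 8.3).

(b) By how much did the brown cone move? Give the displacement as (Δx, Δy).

(0.2, -1.4)

The brown cone was at about (12.8, 8.2) and moved to about (13.0, 6.8).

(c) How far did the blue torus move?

3.4

The blue torus was near (15.2, 1.0) before and (12.2, 2.6) after, so it travelled √(3.0² + 1.6²) ≈ 3.4 units.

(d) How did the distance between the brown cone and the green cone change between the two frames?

+3.4

They were about 2.0 units apart before and 5.4 after — 3.4 units further apart.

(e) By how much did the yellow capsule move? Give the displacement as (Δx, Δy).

(-2.1, 2.1)

From the two frames, the yellow capsule sits at roughly (7.0, 4.7) before and (4.9, 6.8) after.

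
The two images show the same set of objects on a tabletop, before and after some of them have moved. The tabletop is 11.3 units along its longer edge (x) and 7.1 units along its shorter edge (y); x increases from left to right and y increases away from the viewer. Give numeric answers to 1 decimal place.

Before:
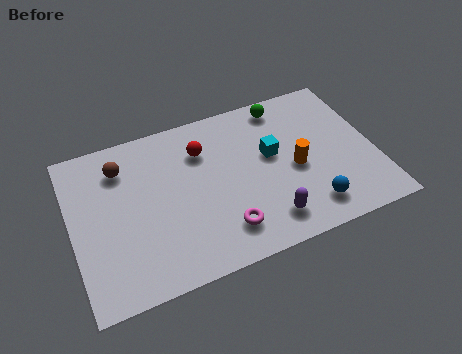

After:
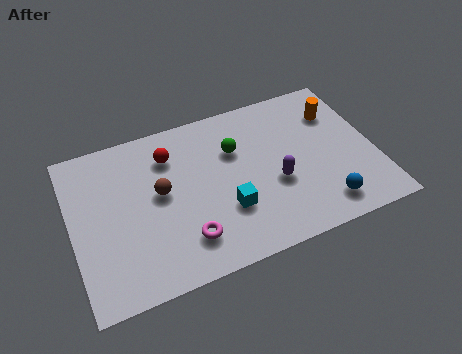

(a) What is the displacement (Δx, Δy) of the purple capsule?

(0.5, 1.5)

The purple capsule started near (7.0, 1.3) and ended near (7.5, 2.8).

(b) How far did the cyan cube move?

2.6

From (7.5, 4.1) to (5.6, 2.3), the cyan cube covered √(1.9² + 1.8²) ≈ 2.6 units.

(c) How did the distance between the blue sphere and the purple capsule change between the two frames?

+0.7

They were about 1.6 units apart before and 2.3 after — 0.7 units further apart.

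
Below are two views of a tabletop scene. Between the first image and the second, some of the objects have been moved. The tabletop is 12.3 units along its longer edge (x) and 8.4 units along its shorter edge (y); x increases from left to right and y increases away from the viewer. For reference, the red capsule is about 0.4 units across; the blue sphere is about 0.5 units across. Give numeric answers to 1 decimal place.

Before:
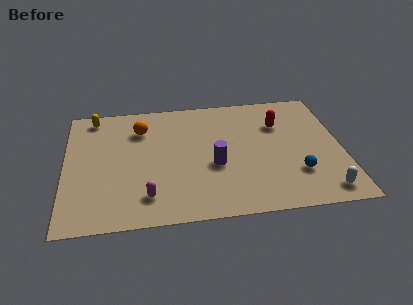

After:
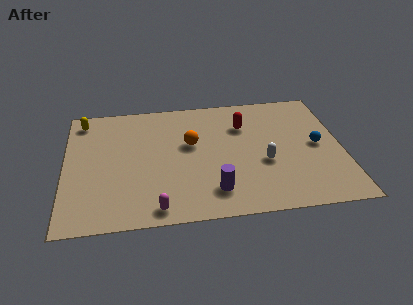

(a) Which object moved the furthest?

the white capsule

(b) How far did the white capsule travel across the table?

3.3

The white capsule was near (11.3, 1.1) before and (8.8, 3.3) after, so it travelled √(2.5² + 2.2²) ≈ 3.3 units.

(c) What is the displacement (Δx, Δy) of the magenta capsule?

(0.4, -0.8)

The magenta capsule started near (3.6, 1.7) and ended near (4.0, 0.9).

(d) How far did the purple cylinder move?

1.7

The purple cylinder moved from about (6.6, 3.4) to (6.5, 1.7), a distance of √(0.1² + 1.7²) ≈ 1.7.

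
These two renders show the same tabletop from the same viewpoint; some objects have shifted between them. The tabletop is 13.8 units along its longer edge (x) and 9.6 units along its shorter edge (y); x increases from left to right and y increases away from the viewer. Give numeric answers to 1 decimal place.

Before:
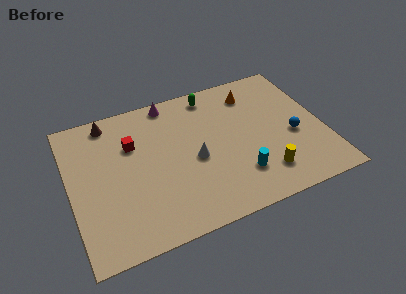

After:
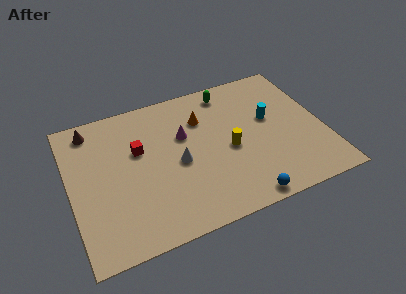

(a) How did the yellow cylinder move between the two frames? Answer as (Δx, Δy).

(-1.6, 2.3)

From the two frames, the yellow cylinder sits at roughly (10.2, 2.0) before and (8.6, 4.3) after.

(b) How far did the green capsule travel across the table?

0.9

The green capsule moved from about (8.1, 8.4) to (9.0, 8.3), a distance of √(0.9² + 0.1²) ≈ 0.9.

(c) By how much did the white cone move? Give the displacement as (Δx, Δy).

(-0.9, 0.1)

From the two frames, the white cone sits at roughly (6.7, 4.3) before and (5.8, 4.4) after.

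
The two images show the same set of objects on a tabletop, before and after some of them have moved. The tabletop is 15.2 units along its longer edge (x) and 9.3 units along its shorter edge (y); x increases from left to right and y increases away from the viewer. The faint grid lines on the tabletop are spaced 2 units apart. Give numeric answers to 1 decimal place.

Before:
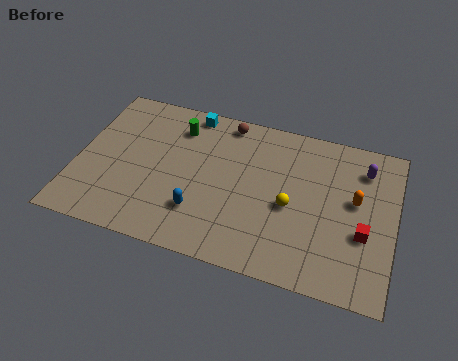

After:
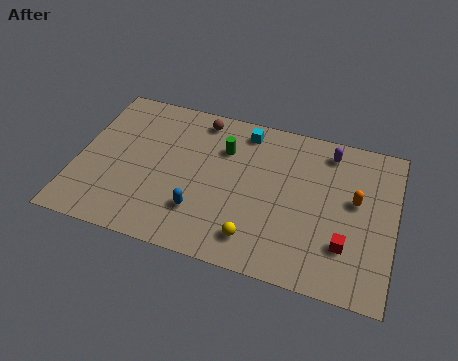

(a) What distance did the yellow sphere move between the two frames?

2.8

The yellow sphere was near (10.3, 4.1) before and (8.8, 1.7) after, so it travelled √(1.5² + 2.4²) ≈ 2.8 units.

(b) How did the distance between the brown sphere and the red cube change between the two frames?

+0.8

Before: roughly 8.4 units apart; after: 9.2. That's 0.8 units further apart.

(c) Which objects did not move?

the orange capsule and the blue capsule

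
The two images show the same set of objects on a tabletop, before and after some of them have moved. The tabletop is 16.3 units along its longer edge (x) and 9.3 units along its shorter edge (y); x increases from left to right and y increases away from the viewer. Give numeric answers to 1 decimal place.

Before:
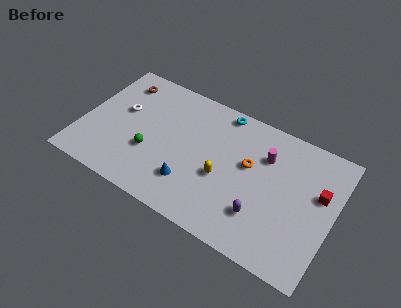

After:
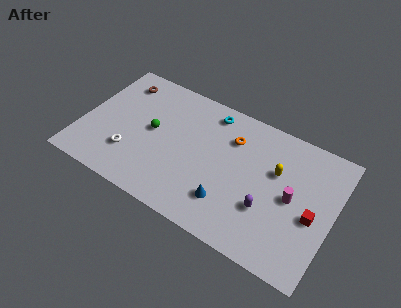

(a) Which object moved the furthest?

the yellow capsule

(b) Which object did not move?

the brown torus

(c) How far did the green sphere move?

1.6

The green sphere was near (4.6, 3.3) before and (4.5, 4.9) after, so it travelled √(0.1² + 1.6²) ≈ 1.6 units.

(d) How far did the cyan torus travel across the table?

0.8

From (8.6, 8.4) to (7.9, 8.0), the cyan torus covered √(0.7² + 0.4²) ≈ 0.8 units.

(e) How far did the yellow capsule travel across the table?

3.8

From (9.3, 3.8) to (12.5, 5.9), the yellow capsule covered √(3.2² + 2.1²) ≈ 3.8 units.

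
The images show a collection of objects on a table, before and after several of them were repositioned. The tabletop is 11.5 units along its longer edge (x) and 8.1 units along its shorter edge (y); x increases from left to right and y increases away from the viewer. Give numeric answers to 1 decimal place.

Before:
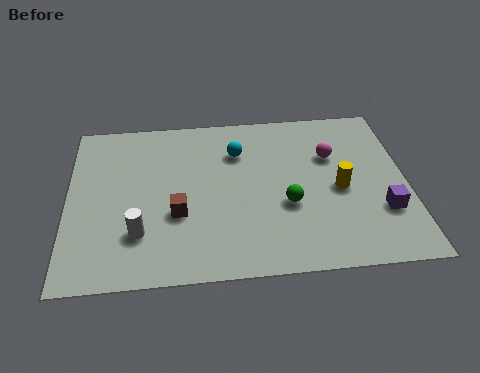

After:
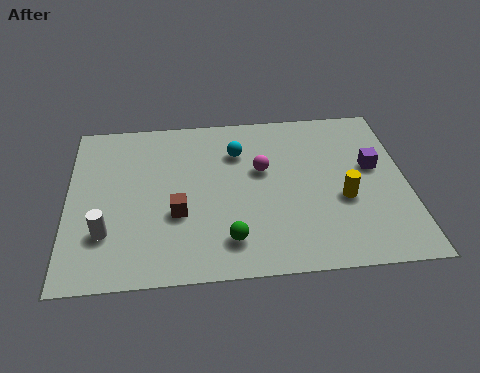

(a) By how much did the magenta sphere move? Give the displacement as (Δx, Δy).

(-2.4, -0.5)

From the two frames, the magenta sphere sits at roughly (9.0, 5.4) before and (6.6, 4.9) after.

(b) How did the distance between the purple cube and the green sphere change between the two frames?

+2.6

Before: roughly 3.3 units apart; after: 5.9. That's 2.6 units further apart.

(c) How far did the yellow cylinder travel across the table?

0.5

From (9.2, 3.7) to (9.3, 3.2), the yellow cylinder covered √(0.1² + 0.5²) ≈ 0.5 units.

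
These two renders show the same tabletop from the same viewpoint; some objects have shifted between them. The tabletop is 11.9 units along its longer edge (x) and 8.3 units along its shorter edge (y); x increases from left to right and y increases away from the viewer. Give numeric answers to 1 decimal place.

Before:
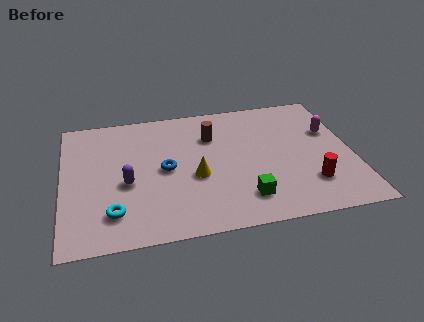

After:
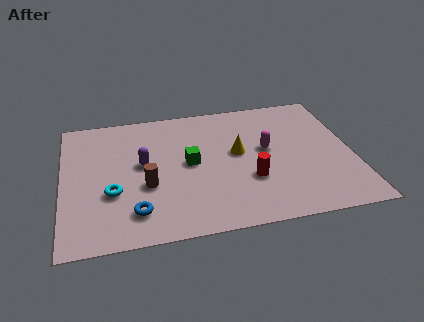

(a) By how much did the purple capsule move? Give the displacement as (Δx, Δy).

(0.7, 1.1)

The purple capsule started near (2.6, 3.5) and ended near (3.3, 4.6).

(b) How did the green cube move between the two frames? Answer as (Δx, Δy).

(-2.1, 2.6)

From the two frames, the green cube sits at roughly (7.3, 1.7) before and (5.2, 4.3) after.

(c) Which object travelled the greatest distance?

the brown cylinder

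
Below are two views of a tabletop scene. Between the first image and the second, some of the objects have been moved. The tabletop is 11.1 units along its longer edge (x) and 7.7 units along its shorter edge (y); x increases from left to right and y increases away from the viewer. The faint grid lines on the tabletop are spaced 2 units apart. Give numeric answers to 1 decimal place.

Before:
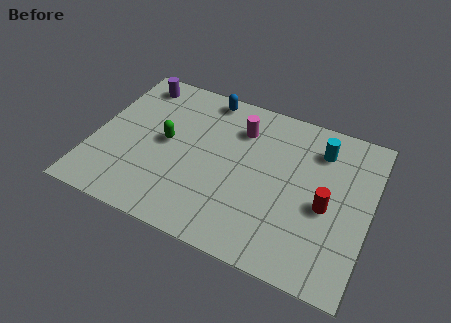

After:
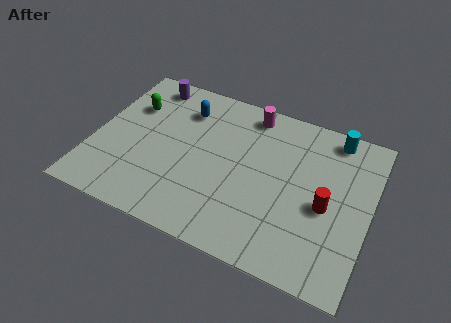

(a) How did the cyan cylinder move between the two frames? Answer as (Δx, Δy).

(0.5, 0.8)

The cyan cylinder started near (8.9, 6.0) and ended near (9.4, 6.8).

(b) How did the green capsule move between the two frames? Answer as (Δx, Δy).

(-1.6, 1.3)

The green capsule started near (2.9, 4.0) and ended near (1.3, 5.3).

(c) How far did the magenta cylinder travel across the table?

0.9

From (5.7, 5.8) to (6.0, 6.7), the magenta cylinder covered √(0.3² + 0.9²) ≈ 0.9 units.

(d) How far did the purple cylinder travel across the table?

0.5

The purple cylinder was near (1.3, 6.6) before and (1.8, 6.7) after, so it travelled √(0.5² + 0.1²) ≈ 0.5 units.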